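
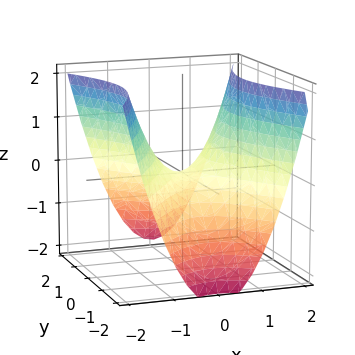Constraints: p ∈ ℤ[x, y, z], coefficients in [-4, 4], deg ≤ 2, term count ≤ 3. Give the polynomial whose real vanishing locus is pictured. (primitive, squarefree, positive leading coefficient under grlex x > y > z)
2*x^2 - y^2 - 2*z

The degree is 2 — a hyperbolic paraboloid; a quadric.
Symmetries: mirror symmetry x ↦ −x ⇒ only even powers of x; it's symmetric under y → −y, forcing even powers of y.
Against the integer gridlines: it crosses the x-axis at the gridline x = 0; it crosses the y-axis at the gridline y = 0; it meets the z-axis at z = 0 (among the integer gridlines).
Fitting integer coefficients to these (and the overall shape) gives p.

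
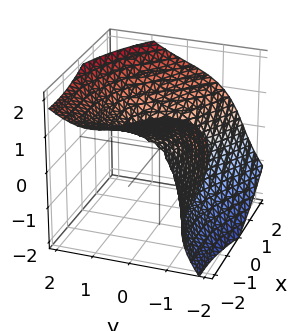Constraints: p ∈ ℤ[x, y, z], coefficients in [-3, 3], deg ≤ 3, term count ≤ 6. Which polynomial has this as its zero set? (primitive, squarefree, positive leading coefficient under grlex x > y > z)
(a) Degree: no degree-2 surface has this shape, so deg p = 3.
(b) Reading off the gridlines: it meets the z-axis at z = 0 (among the integer gridlines); one y-axis crossing is at y = 0; it meets the x-axis at x = 0 (among the integer gridlines).
(c) Together with the visible shape, these determine p as stated.

x*y*z + y^3 - z^3 + x^2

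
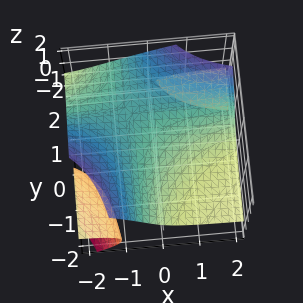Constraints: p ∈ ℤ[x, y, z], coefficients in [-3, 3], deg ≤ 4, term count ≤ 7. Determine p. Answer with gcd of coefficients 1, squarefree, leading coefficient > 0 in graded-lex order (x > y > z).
3*x*y*z - 2*z^3 - 2*x*z + 2*y*z + 3

1. I count 3 distinct pieces.
2. The degree is 3 — no degree-2 surface has this shape.
3. From the axis intercepts and sections: no x-intercept at any integer in the box; it misses every integer gridline on the y-axis.
4. The integer polynomial consistent with all of this is the stated p.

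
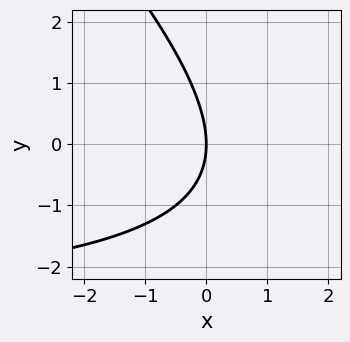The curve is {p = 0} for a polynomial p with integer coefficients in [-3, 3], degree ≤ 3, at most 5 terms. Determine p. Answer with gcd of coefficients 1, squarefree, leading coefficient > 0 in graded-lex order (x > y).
x*y + y^2 + 3*x

First, the degree is 2 — a generic line meets the curve in up to 2 points.
Then, against the integer gridlines: one x-axis crossing is at x = 0; one y-axis crossing is at y = 0.
Finally, these observations pin down the coefficients.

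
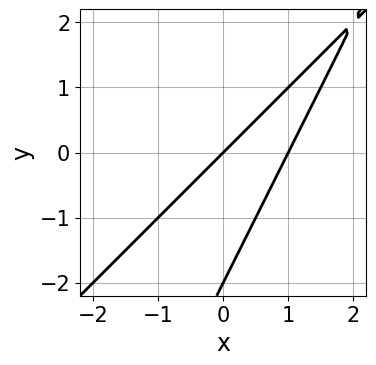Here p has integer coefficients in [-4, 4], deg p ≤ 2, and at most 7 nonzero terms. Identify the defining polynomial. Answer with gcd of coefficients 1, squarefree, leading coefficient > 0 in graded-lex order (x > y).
2*x^2 - 3*x*y + y^2 - 2*x + 2*y

1. deg p = 2. A generic line meets the curve in up to 2 points.
2. Observable constraints: the x-axis gridline crossings are at x ∈ {0, 1}; the y-axis gridline crossings are at y ∈ {-2, 0}.
3. Matching integer coefficients to the picture gives p.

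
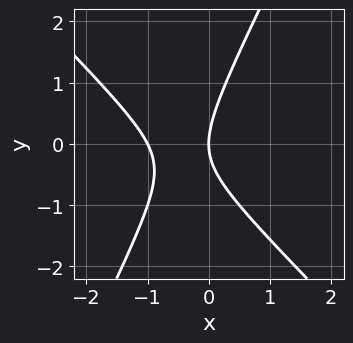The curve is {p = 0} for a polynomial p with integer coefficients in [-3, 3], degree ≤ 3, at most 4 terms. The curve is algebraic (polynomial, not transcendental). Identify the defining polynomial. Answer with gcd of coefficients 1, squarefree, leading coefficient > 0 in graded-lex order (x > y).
2*x^2 + x*y - y^2 + 2*x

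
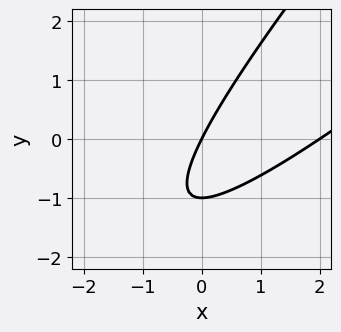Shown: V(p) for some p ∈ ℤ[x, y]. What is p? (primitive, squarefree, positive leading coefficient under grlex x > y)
First, the degree is 2 — a generic line meets the curve in up to 2 points.
Next, from the visible intercepts: among the integer gridlines, it crosses the x-axis at x ∈ {0, 2}; the y-axis gridline crossings are at y ∈ {-1, 0}.
Finally, assembling these constraints gives the stated polynomial.

x^2 - 2*x*y + y^2 - 2*x + y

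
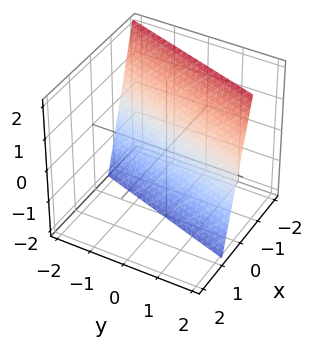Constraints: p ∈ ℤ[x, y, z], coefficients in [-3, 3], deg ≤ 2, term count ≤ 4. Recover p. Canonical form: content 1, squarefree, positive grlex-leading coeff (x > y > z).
(a) Degree: the surface is flat (a plane), so deg p = 1.
(b) From the axis intercepts and sections: it meets the z-axis at z = -2 (among the integer gridlines); it meets the y-axis at y = 2 (among the integer gridlines).
(c) Assembling these constraints gives the stated polynomial.

3*x - y + z + 2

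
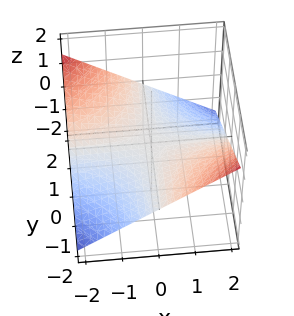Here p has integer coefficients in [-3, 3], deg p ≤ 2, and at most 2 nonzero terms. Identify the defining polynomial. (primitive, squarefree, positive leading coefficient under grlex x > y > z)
1. The degree is 2 — a saddle surface; a quadric.
2. Reading off the gridlines: the visible x-axis segment lies entirely on the surface; one z-axis crossing is at z = 0; every point of the y-axis in the box is on the surface.
3. Fitting integer coefficients to these (and the overall shape) gives p.

x*y + 3*z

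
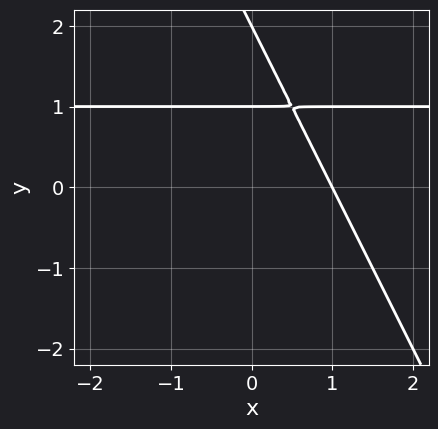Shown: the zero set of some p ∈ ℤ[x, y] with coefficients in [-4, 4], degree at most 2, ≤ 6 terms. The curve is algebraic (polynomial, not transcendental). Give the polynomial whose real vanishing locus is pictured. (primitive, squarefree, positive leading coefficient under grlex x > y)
First, degree: no degree-1 curve has this shape, so deg p = 2.
Next, checking where it meets the axes: it crosses the x-axis at the gridline x = 1; among the integer gridlines, it crosses the y-axis at y ∈ {1, 2}.
Finally, assembling these constraints gives the stated polynomial.

2*x*y + y^2 - 2*x - 3*y + 2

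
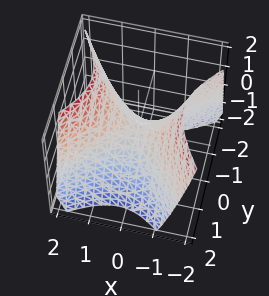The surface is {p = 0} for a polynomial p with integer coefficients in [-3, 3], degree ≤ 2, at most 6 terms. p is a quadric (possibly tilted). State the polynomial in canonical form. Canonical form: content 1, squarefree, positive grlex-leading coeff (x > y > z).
(a) deg p = 2. The shape is more complex than any degree-1 surface.
(b) Observable constraints: it crosses the z-axis at the gridline z = 0; it meets the y-axis at y = 0 (among the integer gridlines); one x-axis crossing is at x = 0.
(c) Solving for integer coefficients yields p as stated.

3*x^2 - x*y - 3*y^2 - 3*z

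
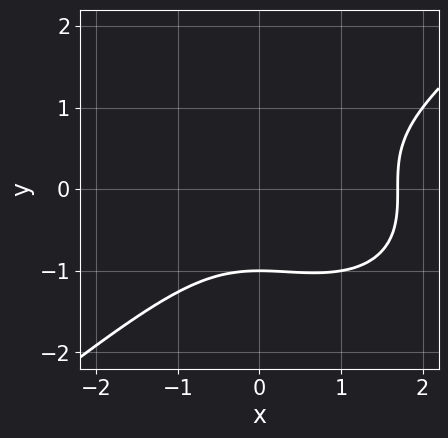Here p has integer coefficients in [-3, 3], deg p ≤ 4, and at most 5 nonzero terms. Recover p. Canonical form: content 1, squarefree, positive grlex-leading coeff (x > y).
x^3 - 2*y^3 - x^2 - 2

First, the degree is 3 — a generic line meets the curve in up to 3 points.
Next, from the axis intercepts and sections: it meets the y-axis at y = -1 (among the integer gridlines).
Finally, assembling these constraints gives the stated polynomial.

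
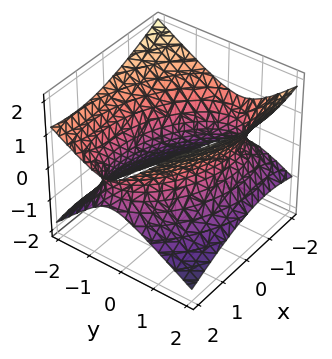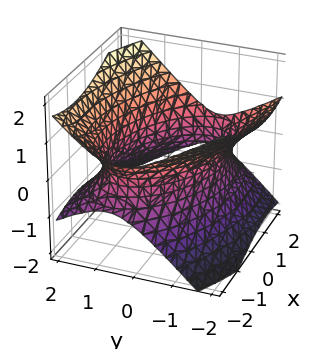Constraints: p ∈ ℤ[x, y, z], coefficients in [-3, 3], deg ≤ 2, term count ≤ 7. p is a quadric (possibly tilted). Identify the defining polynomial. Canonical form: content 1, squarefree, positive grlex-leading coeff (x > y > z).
deg p = 2. A generic line meets the surface in up to 2 points.
From the axis intercepts and sections: the surface avoids every integer z-axis point in the box.
Together with the visible shape, these determine p as stated.

x^2 + x*y + 2*y^2 + y*z - 3*z^2 - 3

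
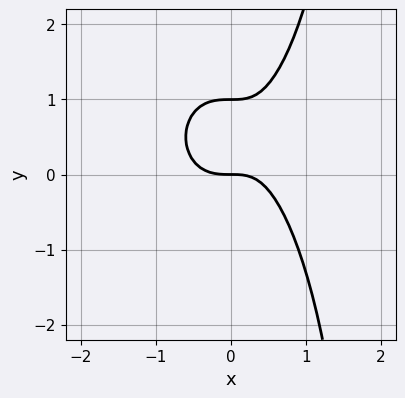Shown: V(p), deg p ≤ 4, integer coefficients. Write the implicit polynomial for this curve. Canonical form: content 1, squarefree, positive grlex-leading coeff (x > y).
3*x^3 + x*y^2 - x*y - 2*y^2 + 2*y

First, degree: the shape is more complex than any degree-2 curve, so deg p = 3.
Then, from the axis intercepts and sections: it crosses the x-axis at the gridline x = 0; among the integer gridlines, it crosses the y-axis at y ∈ {0, 1}.
Finally, putting this together gives p.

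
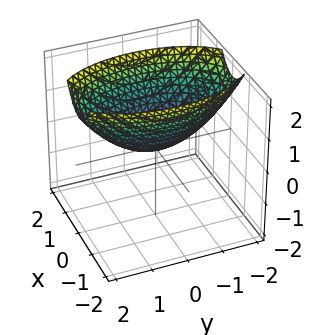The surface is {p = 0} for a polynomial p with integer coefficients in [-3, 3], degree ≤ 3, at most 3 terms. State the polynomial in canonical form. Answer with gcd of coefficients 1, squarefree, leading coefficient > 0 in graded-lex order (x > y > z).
3*x^2 + y^2 - 3*z

Degree: a single bowl opening along one axis; a quadric, so deg p = 2.
Symmetries: it's symmetric under y → −y, forcing even powers of y; mirror symmetry x ↦ −x ⇒ only even powers of x.
Against the integer gridlines: it meets the z-axis at z = 0 (among the integer gridlines); it crosses the y-axis at the gridline y = 0; it meets the x-axis at x = 0 (among the integer gridlines).
Solving for integer coefficients yields p as stated.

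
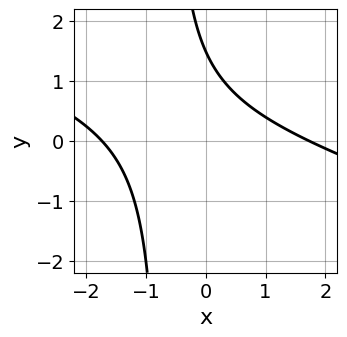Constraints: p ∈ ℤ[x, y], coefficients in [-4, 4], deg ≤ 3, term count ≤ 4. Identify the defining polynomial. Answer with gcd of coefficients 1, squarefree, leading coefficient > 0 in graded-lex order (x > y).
Degree: the shape is more complex than any degree-1 curve, so deg p = 2.
Matching integer coefficients to the picture gives p.

x^2 + 3*x*y + 2*y - 3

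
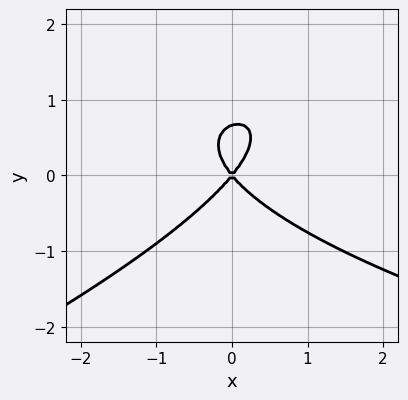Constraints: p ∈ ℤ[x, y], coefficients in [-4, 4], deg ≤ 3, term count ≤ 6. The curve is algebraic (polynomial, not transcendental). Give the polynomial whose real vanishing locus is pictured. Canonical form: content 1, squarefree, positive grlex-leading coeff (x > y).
First, the degree is 3 — a generic line meets the curve in up to 3 points.
Next, checking where it meets the axes: it crosses the x-axis at the gridline x = 0; it crosses the y-axis at the gridline y = 0.
Finally, fitting integer coefficients to these (and the overall shape) gives p.

x*y^2 - 3*y^3 - 3*x^2 + 2*y^2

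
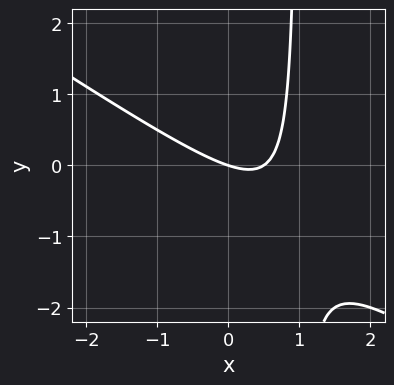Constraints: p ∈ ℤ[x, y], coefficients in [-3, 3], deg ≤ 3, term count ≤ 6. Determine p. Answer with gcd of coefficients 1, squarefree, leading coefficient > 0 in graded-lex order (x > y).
2*x^2 + 3*x*y - x - 3*y

First, deg p = 2. A generic line meets the curve in up to 2 points.
Next, observable constraints: it meets the x-axis at x = 0 (among the integer gridlines); one y-axis crossing is at y = 0.
Finally, these observations pin down the coefficients.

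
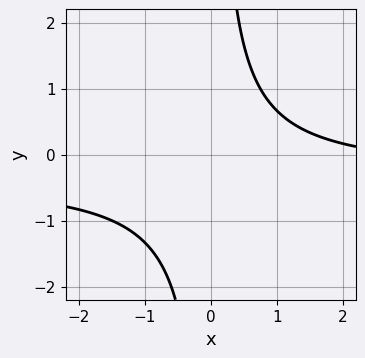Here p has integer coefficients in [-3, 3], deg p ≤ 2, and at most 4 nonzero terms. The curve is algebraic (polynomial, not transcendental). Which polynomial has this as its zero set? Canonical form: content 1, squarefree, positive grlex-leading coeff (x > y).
3*x*y + x - 3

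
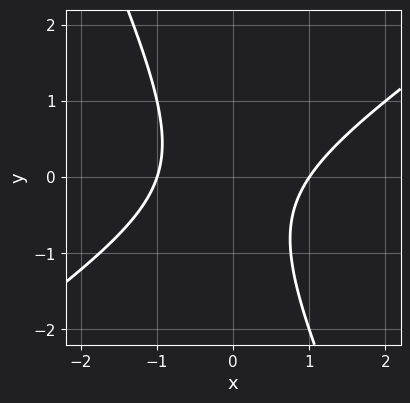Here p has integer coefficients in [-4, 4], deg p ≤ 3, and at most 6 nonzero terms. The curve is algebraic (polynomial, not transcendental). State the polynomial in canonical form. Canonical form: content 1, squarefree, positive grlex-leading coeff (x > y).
3*x^2 - 3*x*y - 2*y^2 - y - 3

Degree: no degree-1 curve has this shape, so deg p = 2.
From the visible intercepts: among the integer gridlines, it crosses the x-axis at x ∈ {-1, 1}; it misses every integer gridline on the y-axis.
Putting this together gives p.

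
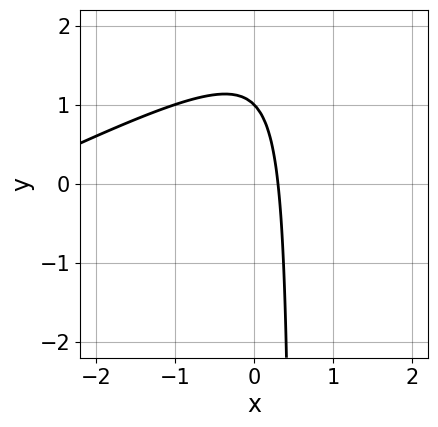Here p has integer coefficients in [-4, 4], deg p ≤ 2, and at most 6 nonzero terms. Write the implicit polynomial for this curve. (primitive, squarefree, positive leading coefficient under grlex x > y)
First, degree: the shape is more complex than any degree-1 curve, so deg p = 2.
Then, from the axis intercepts and sections: it crosses the y-axis at the gridline y = 1.
Finally, the integer polynomial consistent with all of this is the stated p.

x^2 - 2*x*y + 3*x + y - 1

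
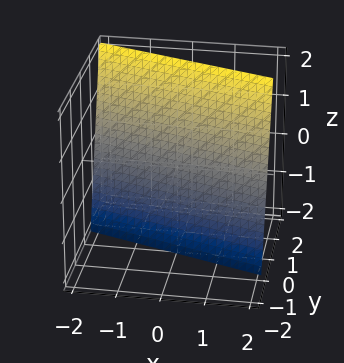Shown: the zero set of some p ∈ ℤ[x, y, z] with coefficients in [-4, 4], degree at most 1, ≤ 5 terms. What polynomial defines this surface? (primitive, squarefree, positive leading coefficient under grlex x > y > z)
First, degree: the surface is flat (a plane), so deg p = 1.
Next, from the axis intercepts and sections: one z-axis crossing is at z = -2; it crosses the x-axis at the gridline x = 2.
Finally, putting this together gives p.

x + 3*y - z - 2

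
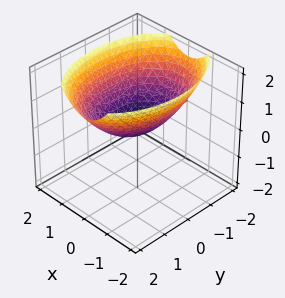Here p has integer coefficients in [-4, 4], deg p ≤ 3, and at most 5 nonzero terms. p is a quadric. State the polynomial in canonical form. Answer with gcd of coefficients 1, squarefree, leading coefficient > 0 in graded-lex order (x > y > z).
1. Degree: a paraboloid; a quadric, so deg p = 2.
2. Symmetries: it's symmetric under x → −x, forcing even powers of x; mirror symmetry y ↦ −y ⇒ only even powers of y.
3. From the axis intercepts and sections: it crosses the z-axis at the gridline z = 0; it meets the x-axis at x = 0 (among the integer gridlines).
4. Solving for integer coefficients yields p as stated.

2*x^2 + y^2 - 3*z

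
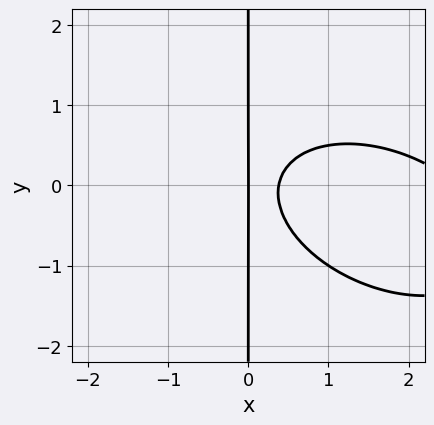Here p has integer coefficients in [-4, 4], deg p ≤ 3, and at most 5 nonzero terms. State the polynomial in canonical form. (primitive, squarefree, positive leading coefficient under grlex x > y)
x^3 + x^2*y + 2*x*y^2 - 3*x^2 + x

(a) deg p = 3.
(b) From the visible intercepts: one x-axis crossing is at x = 0; the visible y-axis segment lies entirely on the curve.
(c) The integer polynomial consistent with all of this is the stated p.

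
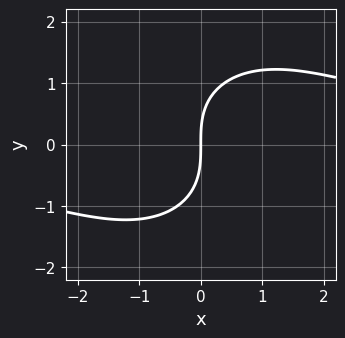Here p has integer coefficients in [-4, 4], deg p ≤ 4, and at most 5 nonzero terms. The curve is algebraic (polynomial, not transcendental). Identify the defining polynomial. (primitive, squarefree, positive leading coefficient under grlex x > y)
x^2*y + y^3 - 3*x

(a) Degree: no degree-2 curve has this shape, so deg p = 3.
(b) Checking where it meets the axes: it crosses the x-axis at the gridline x = 0; it meets the y-axis at y = 0 (among the integer gridlines).
(c) Matching integer coefficients to the picture gives p.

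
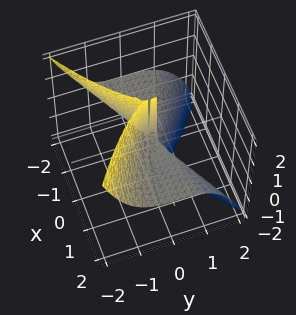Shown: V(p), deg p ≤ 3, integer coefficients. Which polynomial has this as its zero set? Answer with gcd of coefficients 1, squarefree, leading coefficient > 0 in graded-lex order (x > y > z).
(a) The degree is 3 — no degree-2 surface has this shape.
(b) Observable constraints: the visible x-axis segment lies entirely on the surface; the visible z-axis segment lies entirely on the surface.
(c) Solving for integer coefficients yields p as stated.

3*x^2*z + 3*y^3 - y^2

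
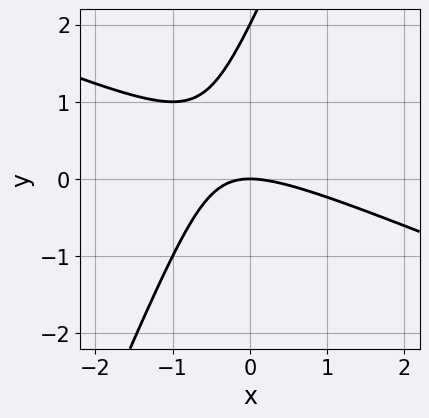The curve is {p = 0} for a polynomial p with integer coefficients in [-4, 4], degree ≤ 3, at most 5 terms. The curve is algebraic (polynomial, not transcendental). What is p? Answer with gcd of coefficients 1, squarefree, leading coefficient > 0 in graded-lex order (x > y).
deg p = 2. The shape is more complex than any degree-1 curve.
Reading off the gridlines: it crosses the x-axis at the gridline x = 0; among the integer gridlines, it crosses the y-axis at y ∈ {0, 2}.
Assembling these constraints gives the stated polynomial.

x^2 + 2*x*y - y^2 + 2*y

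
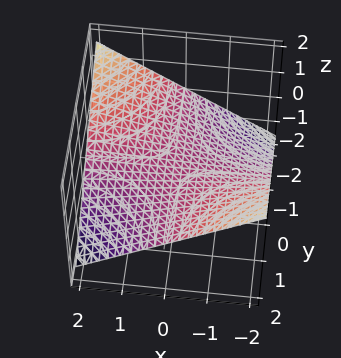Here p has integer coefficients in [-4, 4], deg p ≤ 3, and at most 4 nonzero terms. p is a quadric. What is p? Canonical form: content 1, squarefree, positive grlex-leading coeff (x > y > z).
x*y + 3*z

1. deg p = 2. A saddle surface; a quadric.
2. Observable constraints: every point of the y-axis in the box is on the surface; one z-axis crossing is at z = 0; the visible x-axis segment lies entirely on the surface.
3. The integer polynomial consistent with all of this is the stated p.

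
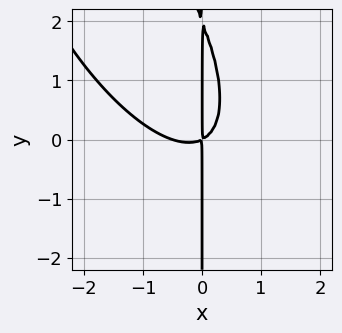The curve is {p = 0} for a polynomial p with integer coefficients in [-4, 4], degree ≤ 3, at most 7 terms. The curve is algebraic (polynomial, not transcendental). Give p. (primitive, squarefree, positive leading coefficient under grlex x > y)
(a) The degree is 3 — no degree-2 curve has this shape.
(b) Observable constraints: every point of the y-axis in the box is on the curve.
(c) These observations pin down the coefficients.

2*x^3 + 2*x^2*y + x*y^2 + x^2 - 2*x*y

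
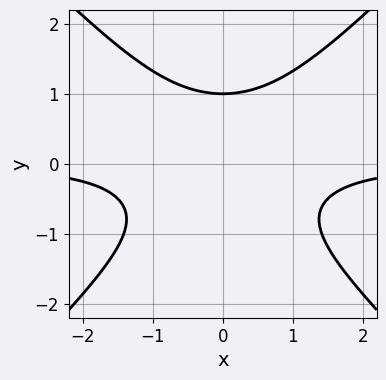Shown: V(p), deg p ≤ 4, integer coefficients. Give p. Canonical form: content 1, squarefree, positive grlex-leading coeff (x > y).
1. deg p = 3.
2. Symmetries: it's symmetric under x → −x, forcing even powers of x.
3. Observable constraints: no x-intercept at any integer in the box; one y-axis crossing is at y = 1.
4. Matching integer coefficients to the picture gives p.

x^2*y - y^3 + 1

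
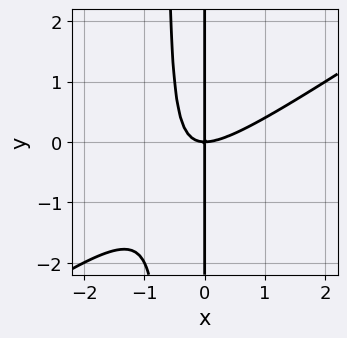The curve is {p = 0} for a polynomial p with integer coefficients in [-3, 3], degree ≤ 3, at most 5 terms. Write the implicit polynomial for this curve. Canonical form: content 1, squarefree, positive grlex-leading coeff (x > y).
2*x^3 - 3*x^2*y - 2*x*y

The degree is 3 — the shape is more complex than any degree-2 curve.
From the axis intercepts and sections: it crosses the x-axis at the gridline x = 0; the visible y-axis segment lies entirely on the curve.
Putting this together gives p.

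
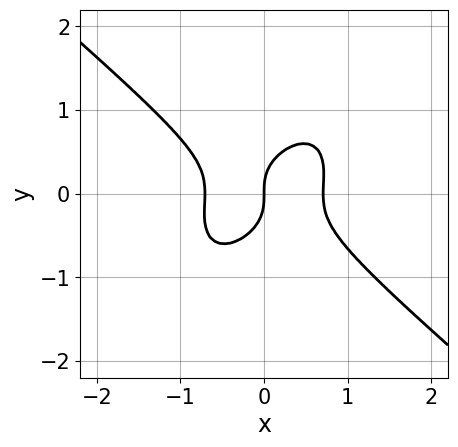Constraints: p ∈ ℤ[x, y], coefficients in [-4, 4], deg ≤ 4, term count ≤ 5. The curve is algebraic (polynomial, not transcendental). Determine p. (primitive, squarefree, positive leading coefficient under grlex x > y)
1. deg p = 3.
2. From the visible intercepts: one x-axis crossing is at x = 0; it meets the y-axis at y = 0 (among the integer gridlines).
3. Matching integer coefficients to the picture gives p.

2*x^3 - x*y^2 + 2*y^3 - x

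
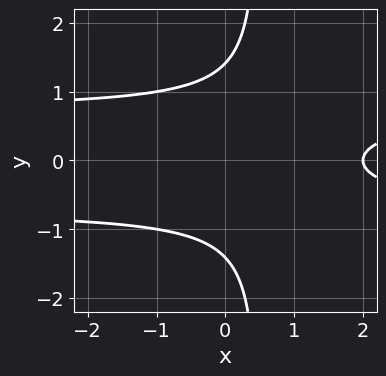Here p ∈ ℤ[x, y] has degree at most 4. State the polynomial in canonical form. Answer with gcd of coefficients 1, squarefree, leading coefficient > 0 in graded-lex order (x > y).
First, degree: a generic line meets the curve in up to 3 points, so deg p = 3.
Then, symmetries: it's symmetric under y → −y, forcing even powers of y.
Next, reading off the gridlines: one x-axis crossing is at x = 2.
Finally, matching integer coefficients to the picture gives p.

2*x*y^2 - y^2 - x + 2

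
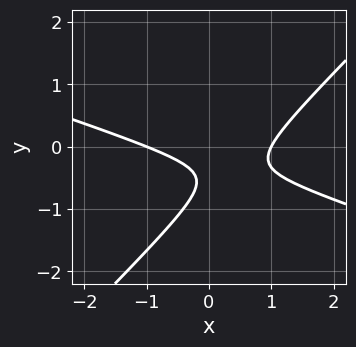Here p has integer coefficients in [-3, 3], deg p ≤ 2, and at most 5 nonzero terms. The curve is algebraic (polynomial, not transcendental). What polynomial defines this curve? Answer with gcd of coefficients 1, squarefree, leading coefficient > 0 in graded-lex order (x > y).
1. Degree: the shape is more complex than any degree-1 curve, so deg p = 2.
2. Checking where it meets the axes: among the integer gridlines, it crosses the x-axis at x ∈ {-1, 1}; it misses every integer gridline on the y-axis.
3. Matching integer coefficients to the picture gives p.

x^2 + 2*x*y - 3*y^2 - 3*y - 1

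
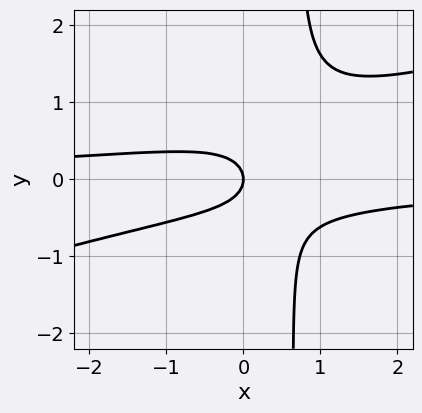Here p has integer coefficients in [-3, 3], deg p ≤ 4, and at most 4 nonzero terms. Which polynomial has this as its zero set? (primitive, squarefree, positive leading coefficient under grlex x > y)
x^2*y - 3*x*y^2 + 2*y^2 + x

Degree: a generic line meets the curve in up to 3 points, so deg p = 3.
Checking where it meets the axes: one y-axis crossing is at y = 0; it crosses the x-axis at the gridline x = 0.
Solving for integer coefficients yields p as stated.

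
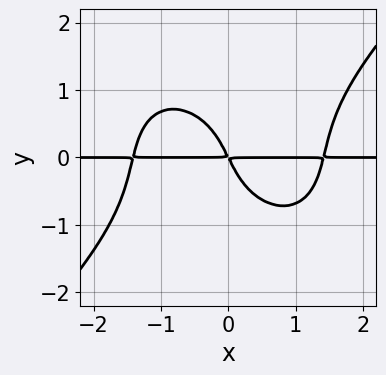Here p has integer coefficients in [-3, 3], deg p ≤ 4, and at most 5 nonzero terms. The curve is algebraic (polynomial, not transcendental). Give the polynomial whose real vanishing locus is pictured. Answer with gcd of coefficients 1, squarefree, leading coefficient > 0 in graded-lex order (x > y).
x^3*y - y^4 - 2*x*y - y^2

Degree: the shape is more complex than any degree-3 curve, so deg p = 4.
From the axis intercepts and sections: the visible x-axis segment lies entirely on the curve.
Assembling these constraints gives the stated polynomial.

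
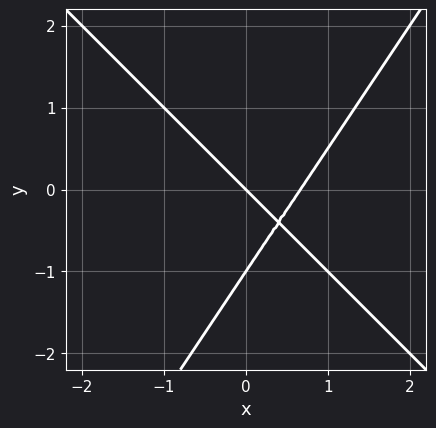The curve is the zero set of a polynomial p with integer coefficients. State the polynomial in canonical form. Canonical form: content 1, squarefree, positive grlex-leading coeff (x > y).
3*x^2 + x*y - 2*y^2 - 2*x - 2*y

The degree is 2 — no degree-1 curve has this shape.
Checking where it meets the axes: it meets the x-axis at x = 0 (among the integer gridlines); among the integer gridlines, it crosses the y-axis at y ∈ {-1, 0}.
Fitting integer coefficients to these (and the overall shape) gives p.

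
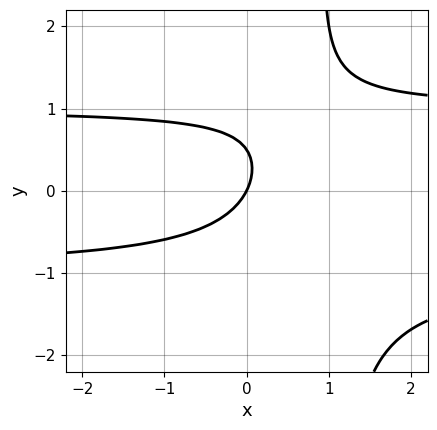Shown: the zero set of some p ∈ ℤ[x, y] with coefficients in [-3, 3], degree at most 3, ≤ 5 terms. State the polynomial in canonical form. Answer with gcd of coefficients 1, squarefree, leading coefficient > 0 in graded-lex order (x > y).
1. The degree is 3 — no degree-2 curve has this shape.
2. From the visible intercepts: it meets the y-axis at y = 0 (among the integer gridlines); it crosses the x-axis at the gridline x = 0.
3. Matching integer coefficients to the picture gives p.

2*x*y^2 - 2*y^2 - 2*x + y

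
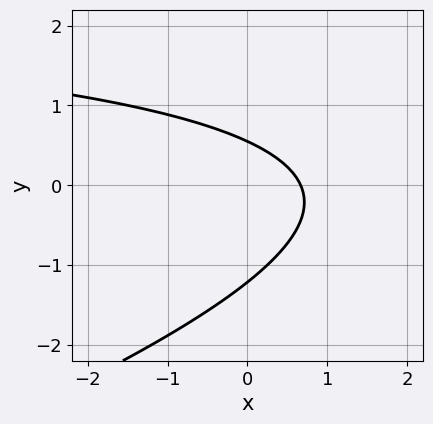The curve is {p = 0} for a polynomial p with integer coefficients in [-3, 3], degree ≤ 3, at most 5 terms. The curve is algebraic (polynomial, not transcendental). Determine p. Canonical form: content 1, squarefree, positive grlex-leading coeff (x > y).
x*y - 3*y^2 - 3*x - 2*y + 2

First, the degree is 2 — a generic line meets the curve in up to 2 points.
Finally, solving for integer coefficients yields p as stated.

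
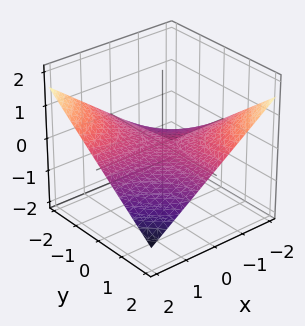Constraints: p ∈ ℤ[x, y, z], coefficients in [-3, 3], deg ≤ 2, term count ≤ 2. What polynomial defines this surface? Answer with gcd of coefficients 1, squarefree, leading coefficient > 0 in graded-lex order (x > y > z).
First, degree: a hyperbolic paraboloid; a quadric, so deg p = 2.
Next, reading off the gridlines: it meets the z-axis at z = 0 (among the integer gridlines); the visible x-axis segment lies entirely on the surface.
Finally, putting this together gives p. Check: (0, -2, 0) on the y-axis lies on the surface, and p(0, -2, 0) = 0. ✓

x*y + 3*z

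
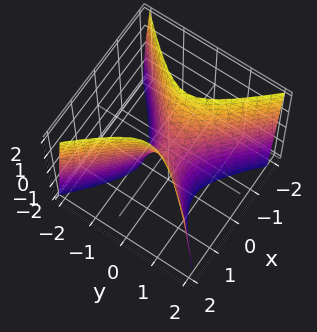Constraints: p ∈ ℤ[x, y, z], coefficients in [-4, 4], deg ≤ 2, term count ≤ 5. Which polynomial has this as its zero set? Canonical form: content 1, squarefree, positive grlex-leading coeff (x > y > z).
(a) deg p = 2. A hyperbolic paraboloid; a quadric.
(b) Symmetries: mirror symmetry y ↦ −y ⇒ only even powers of y; it's symmetric under x → −x, forcing even powers of x.
(c) Against the integer gridlines: one x-axis crossing is at x = 0; one z-axis crossing is at z = 0.
(d) Fitting integer coefficients to these (and the overall shape) gives p.

3*x^2 - 3*y^2 - z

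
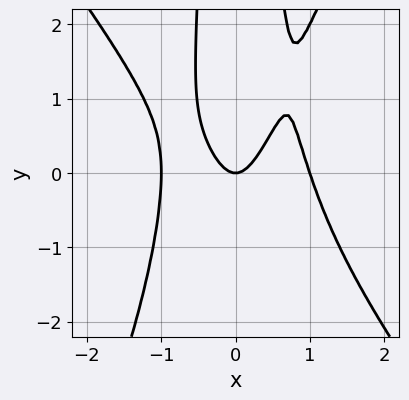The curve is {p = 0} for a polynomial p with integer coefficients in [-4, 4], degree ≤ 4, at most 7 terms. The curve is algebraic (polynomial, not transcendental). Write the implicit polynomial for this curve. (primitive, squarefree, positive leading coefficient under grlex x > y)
The degree is 4 — the shape is more complex than any degree-3 curve.
From the visible intercepts: among the integer gridlines, it crosses the x-axis at x ∈ {-1, 0, 1}; it meets the y-axis at y = 0 (among the integer gridlines).
Assembling these constraints gives the stated polynomial.

3*x^4 + x^3*y - x^2*y^2 - 3*x^2 + y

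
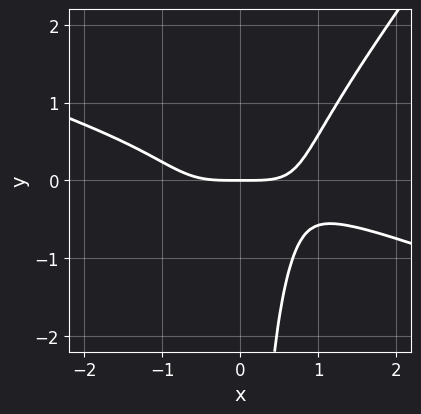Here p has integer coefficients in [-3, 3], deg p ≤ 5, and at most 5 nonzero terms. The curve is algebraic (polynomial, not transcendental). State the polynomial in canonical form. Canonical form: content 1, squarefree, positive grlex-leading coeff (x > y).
Degree: a generic line meets the curve in up to 4 points, so deg p = 4.
Against the integer gridlines: it crosses the y-axis at the gridline y = 0; it crosses the x-axis at the gridline x = 0.
Solving for integer coefficients yields p as stated.

x^4 + 2*x^3*y - 2*x^2*y^2 - x*y^2 - 2*y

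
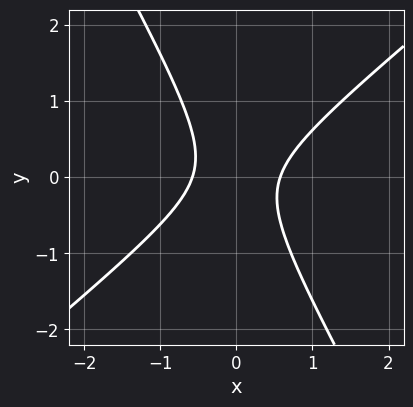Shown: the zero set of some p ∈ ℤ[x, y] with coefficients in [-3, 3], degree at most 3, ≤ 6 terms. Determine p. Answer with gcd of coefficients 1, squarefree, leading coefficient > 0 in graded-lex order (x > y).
3*x^2 - 2*x*y - 2*y^2 - 1

1. Degree: no degree-1 curve has this shape, so deg p = 2.
2. Against the integer gridlines: no y-intercept at any integer in the box.
3. Assembling these constraints gives the stated polynomial.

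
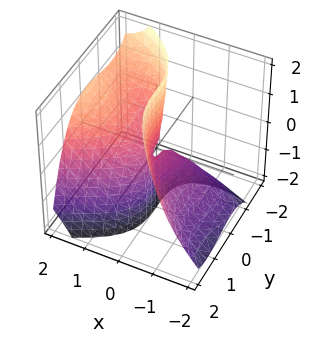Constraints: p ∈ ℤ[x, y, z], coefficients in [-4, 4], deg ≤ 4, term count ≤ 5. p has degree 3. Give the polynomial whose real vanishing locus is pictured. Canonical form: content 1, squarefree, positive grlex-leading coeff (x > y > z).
x*y^2 + y^3 - 2*x^2 + 3*x*z

(a) The degree is 3 — a generic line meets the surface in up to 3 points.
(b) Against the integer gridlines: every point of the z-axis in the box is on the surface; it meets the x-axis at x = 0 (among the integer gridlines); it meets the y-axis at y = 0 (among the integer gridlines).
(c) Fitting integer coefficients to these (and the overall shape) gives p.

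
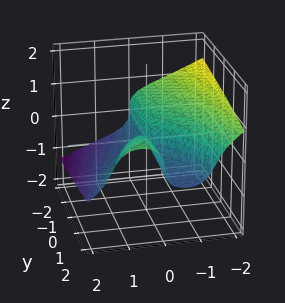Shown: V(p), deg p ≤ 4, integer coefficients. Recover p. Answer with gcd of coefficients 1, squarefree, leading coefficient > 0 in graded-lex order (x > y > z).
(a) deg p = 3. A generic line meets the surface in up to 3 points.
(b) From the visible intercepts: one x-axis crossing is at x = 0; the visible y-axis segment lies entirely on the surface.
(c) Assembling these constraints gives the stated polynomial.

x^3 + x^2*z + 3*z^3 - x*y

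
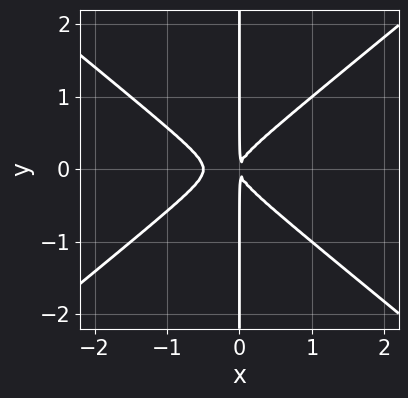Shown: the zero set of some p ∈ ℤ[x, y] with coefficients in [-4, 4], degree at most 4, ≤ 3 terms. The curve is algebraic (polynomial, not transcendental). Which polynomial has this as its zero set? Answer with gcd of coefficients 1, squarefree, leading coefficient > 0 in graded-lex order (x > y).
2*x^3 - 3*x*y^2 + x^2

(a) deg p = 3. No degree-2 curve has this shape.
(b) Symmetries: the y ↦ −y reflection is a symmetry, so y appears only in even powers.
(c) Observable constraints: the visible y-axis segment lies entirely on the curve.
(d) Matching integer coefficients to the picture gives p.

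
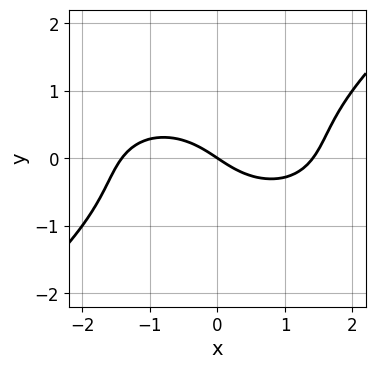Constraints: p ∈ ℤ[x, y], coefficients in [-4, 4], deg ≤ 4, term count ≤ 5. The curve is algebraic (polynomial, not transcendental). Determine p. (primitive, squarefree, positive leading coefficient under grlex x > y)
x^3 + x*y^2 - 3*y^3 - 2*x - 3*y

Degree: no degree-2 curve has this shape, so deg p = 3.
Checking where it meets the axes: it meets the y-axis at y = 0 (among the integer gridlines); it meets the x-axis at x = 0 (among the integer gridlines).
The integer polynomial consistent with all of this is the stated p.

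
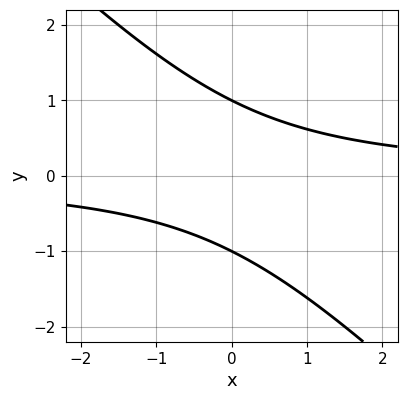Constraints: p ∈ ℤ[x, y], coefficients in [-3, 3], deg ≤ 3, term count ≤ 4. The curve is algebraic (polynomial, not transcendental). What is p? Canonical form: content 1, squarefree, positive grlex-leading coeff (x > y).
x*y + y^2 - 1

deg p = 2. No degree-1 curve has this shape.
Reading off the gridlines: the y-axis gridline crossings are at y ∈ {-1, 1}; it misses every integer gridline on the x-axis.
Putting this together gives p.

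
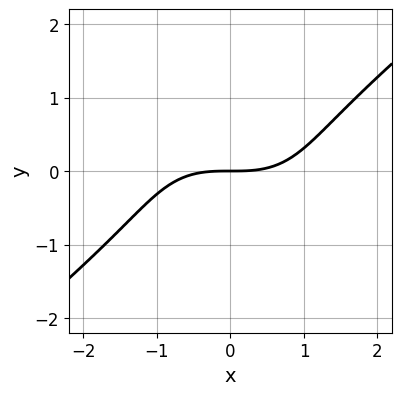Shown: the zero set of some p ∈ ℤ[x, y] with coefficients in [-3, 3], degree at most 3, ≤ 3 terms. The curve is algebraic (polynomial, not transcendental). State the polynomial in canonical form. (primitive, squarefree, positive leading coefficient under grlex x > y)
x^3 - 2*y^3 - 3*y

First, degree: the shape is more complex than any degree-2 curve, so deg p = 3.
Then, against the integer gridlines: it meets the x-axis at x = 0 (among the integer gridlines); one y-axis crossing is at y = 0.
Finally, solving for integer coefficients yields p as stated.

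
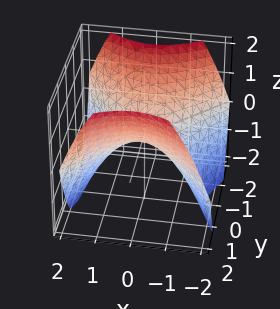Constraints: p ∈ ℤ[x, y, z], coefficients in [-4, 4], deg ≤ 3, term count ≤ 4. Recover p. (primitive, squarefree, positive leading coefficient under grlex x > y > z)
2*x^2 - 2*y^2 + 3*z

First, degree: a saddle surface; a quadric, so deg p = 2.
Next, symmetries: the y ↦ −y reflection is a symmetry, so y appears only in even powers; mirror symmetry x ↦ −x ⇒ only even powers of x.
Then, reading off the gridlines: it meets the x-axis at x = 0 (among the integer gridlines); it crosses the y-axis at the gridline y = 0; it crosses the z-axis at the gridline z = 0.
Finally, solving for integer coefficients yields p as stated.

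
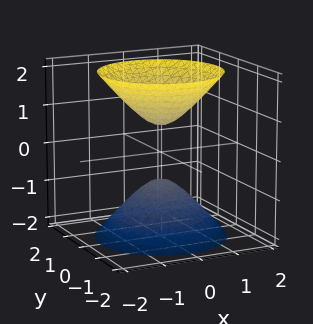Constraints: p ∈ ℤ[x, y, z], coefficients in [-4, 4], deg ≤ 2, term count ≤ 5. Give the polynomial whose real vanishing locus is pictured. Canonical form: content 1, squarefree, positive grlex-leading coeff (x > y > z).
First, the picture has 2 separate pieces. They look like related sheets of one shape, so recover p as a whole.
Then, deg p = 2. Two sheets facing apart; a quadric.
Then, symmetry: the surface is invariant under rotation about z: p = q(x² + y², z); it's symmetric under z → −z, forcing even powers of z.
Next, reading off the gridlines: the surface avoids every integer x-axis point in the box; a circular section at z = 1 has radius between 0 and 1; the surface avoids every integer y-axis point in the box.
Finally, together with the visible shape, these determine p as stated.

3*x^2 + 3*y^2 - 2*z^2 + 1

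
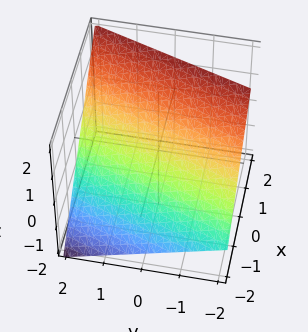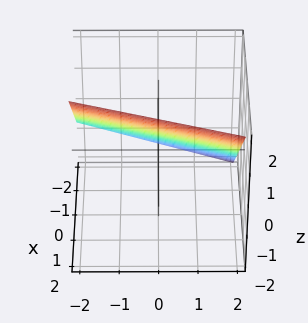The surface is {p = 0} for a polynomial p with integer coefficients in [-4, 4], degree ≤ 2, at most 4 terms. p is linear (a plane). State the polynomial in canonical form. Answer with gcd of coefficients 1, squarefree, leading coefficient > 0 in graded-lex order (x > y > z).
First, deg p = 1. Every cross-section is a straight line — this is a plane.
Next, checking where it meets the axes: one y-axis crossing is at y = 2.
Finally, matching integer coefficients to the picture gives p.

3*x - y - 3*z + 2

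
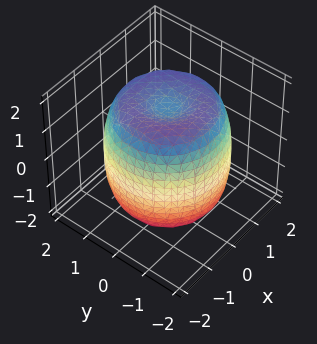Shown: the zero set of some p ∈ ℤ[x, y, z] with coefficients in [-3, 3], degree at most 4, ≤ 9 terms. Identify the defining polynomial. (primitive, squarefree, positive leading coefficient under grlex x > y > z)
The degree is 4 — the shape is more complex than any degree-3 surface.
Symmetries: the z-axis is an axis of rotation, so x and y enter only as x² + y².
From the axis intercepts and sections: a circular section at z = 0 has radius between 1 and 2.
Together with the visible shape, these determine p as stated.

x^4 + 2*x^2*y^2 + y^4 - 2*x^2 - 2*y^2 + z^2 - 2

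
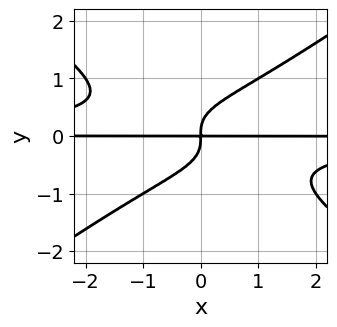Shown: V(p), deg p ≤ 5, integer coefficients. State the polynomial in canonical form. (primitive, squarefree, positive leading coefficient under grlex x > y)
deg p = 4. A generic line meets the curve in up to 4 points.
From the visible intercepts: the visible x-axis segment lies entirely on the curve.
Together with the visible shape, these determine p as stated.

x^2*y^2 - 2*y^4 + x*y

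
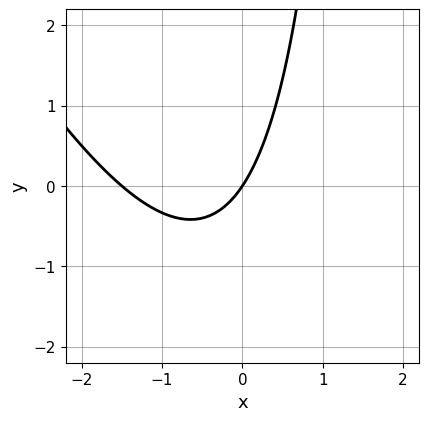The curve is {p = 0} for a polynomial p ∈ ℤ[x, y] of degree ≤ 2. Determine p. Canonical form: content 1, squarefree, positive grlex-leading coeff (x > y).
First, deg p = 2. The shape is more complex than any degree-1 curve.
Then, reading off the gridlines: one y-axis crossing is at y = 0; one x-axis crossing is at x = 0.
Finally, the integer polynomial consistent with all of this is the stated p.

2*x^2 + x*y + 3*x - 2*y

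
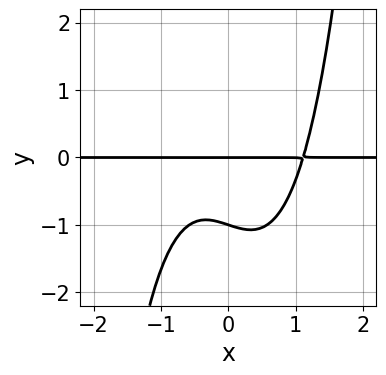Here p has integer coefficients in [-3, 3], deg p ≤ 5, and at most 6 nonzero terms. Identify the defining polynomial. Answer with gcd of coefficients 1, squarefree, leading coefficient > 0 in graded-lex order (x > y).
First, deg p = 4.
Next, checking where it meets the axes: the visible x-axis segment lies entirely on the curve; the y-axis gridline crossings are at y ∈ {-1, 0}.
Finally, fitting integer coefficients to these (and the overall shape) gives p.

3*x^3*y - x*y - 3*y^2 - 3*y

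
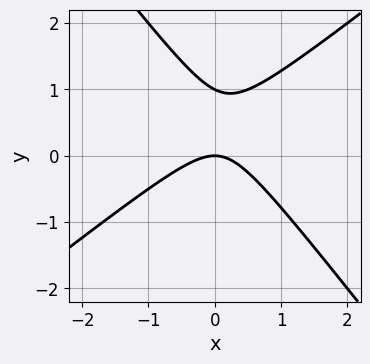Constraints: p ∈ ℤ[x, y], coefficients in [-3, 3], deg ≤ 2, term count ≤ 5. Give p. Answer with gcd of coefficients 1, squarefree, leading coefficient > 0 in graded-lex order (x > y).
2*x^2 - x*y - 2*y^2 + 2*y

The degree is 2 — no degree-1 curve has this shape.
Against the integer gridlines: among the integer gridlines, it crosses the y-axis at y ∈ {0, 1}; it meets the x-axis at x = 0 (among the integer gridlines).
Matching integer coefficients to the picture gives p.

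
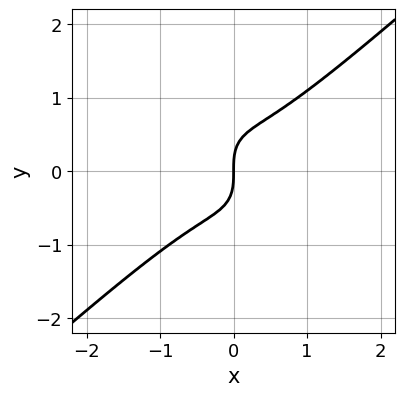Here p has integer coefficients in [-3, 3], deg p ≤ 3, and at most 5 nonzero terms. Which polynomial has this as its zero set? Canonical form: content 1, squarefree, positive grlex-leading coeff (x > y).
1. The degree is 3 — the shape is more complex than any degree-2 curve.
2. From the visible intercepts: one y-axis crossing is at y = 0; one x-axis crossing is at x = 0.
3. Putting this together gives p.

3*x^3 - 2*x*y^2 - 2*y^3 + 2*x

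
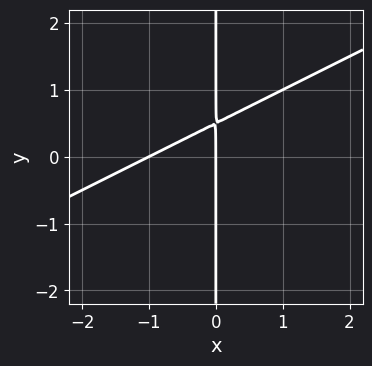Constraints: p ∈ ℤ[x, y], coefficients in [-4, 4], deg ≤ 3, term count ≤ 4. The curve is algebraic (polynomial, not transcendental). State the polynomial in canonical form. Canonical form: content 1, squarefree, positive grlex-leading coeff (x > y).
deg p = 2. The shape is more complex than any degree-1 curve.
Against the integer gridlines: every point of the y-axis in the box is on the curve; among the integer gridlines, it crosses the x-axis at x ∈ {-1, 0}.
Putting this together gives p.

x^2 - 2*x*y + x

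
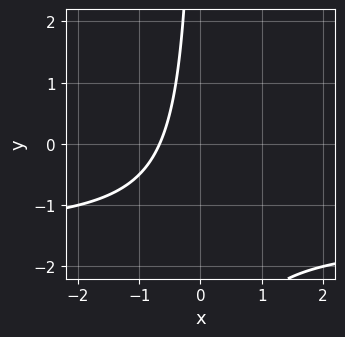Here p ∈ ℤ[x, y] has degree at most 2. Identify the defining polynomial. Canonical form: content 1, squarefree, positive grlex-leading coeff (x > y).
(a) The degree is 2 — the shape is more complex than any degree-1 curve.
(b) Reading off the gridlines: the curve avoids every integer y-axis point in the box.
(c) Matching integer coefficients to the picture gives p.

2*x*y + 3*x + 2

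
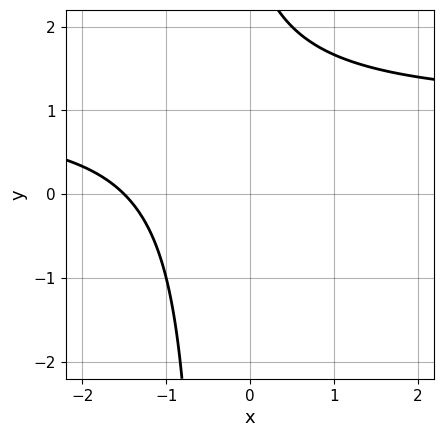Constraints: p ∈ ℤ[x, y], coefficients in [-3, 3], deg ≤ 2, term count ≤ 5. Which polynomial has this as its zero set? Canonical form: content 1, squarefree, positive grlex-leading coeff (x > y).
Degree: the shape is more complex than any degree-1 curve, so deg p = 2.
Against the integer gridlines: it misses every integer gridline on the y-axis.
Assembling these constraints gives the stated polynomial.

2*x*y - 2*x + y - 3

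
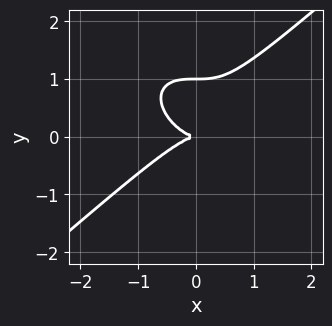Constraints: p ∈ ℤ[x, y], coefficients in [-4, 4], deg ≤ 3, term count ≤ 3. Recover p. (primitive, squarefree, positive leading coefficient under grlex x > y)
2*x^3 - 3*y^3 + 3*y^2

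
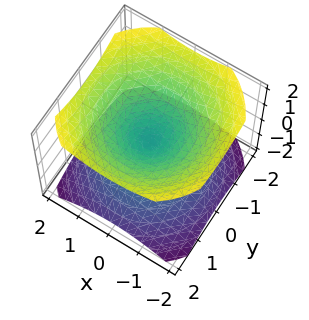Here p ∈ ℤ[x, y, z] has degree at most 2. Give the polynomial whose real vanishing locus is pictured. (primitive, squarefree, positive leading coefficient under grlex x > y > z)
2*x^2 + 2*y^2 - 3*z^2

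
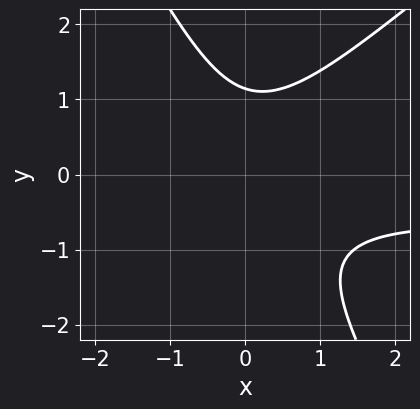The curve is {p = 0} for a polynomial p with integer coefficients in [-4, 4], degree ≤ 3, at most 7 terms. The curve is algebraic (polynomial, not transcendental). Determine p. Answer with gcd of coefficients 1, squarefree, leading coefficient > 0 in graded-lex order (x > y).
3*x^2*y - 2*x*y^2 - 2*y^3 + 2*x^2 + 3

Degree: a generic line meets the curve in up to 3 points, so deg p = 3.
From the axis intercepts and sections: no x-intercept at any integer in the box.
The integer polynomial consistent with all of this is the stated p.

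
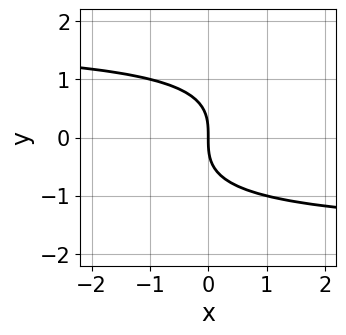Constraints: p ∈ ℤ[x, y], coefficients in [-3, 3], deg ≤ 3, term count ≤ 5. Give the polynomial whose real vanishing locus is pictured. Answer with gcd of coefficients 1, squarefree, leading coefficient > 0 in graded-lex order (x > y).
Degree: no degree-2 curve has this shape, so deg p = 3.
Observable constraints: it meets the x-axis at x = 0 (among the integer gridlines); it meets the y-axis at y = 0 (among the integer gridlines).
Together with the visible shape, these determine p as stated.

x*y^2 - 2*y^3 - 3*x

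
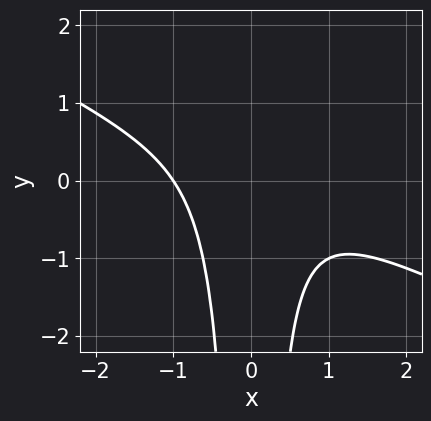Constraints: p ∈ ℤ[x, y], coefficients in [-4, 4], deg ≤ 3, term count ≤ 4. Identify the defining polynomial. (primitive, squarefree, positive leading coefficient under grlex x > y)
x^3 + 2*x^2*y + 1

1. deg p = 3. The shape is more complex than any degree-2 curve.
2. Checking where it meets the axes: the curve avoids every integer y-axis point in the box; it meets the x-axis at x = -1 (among the integer gridlines).
3. Assembling these constraints gives the stated polynomial.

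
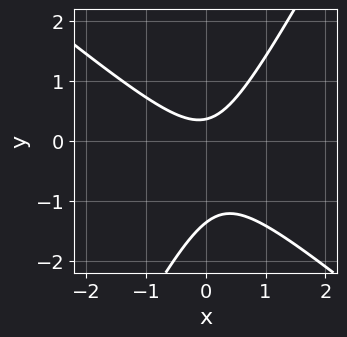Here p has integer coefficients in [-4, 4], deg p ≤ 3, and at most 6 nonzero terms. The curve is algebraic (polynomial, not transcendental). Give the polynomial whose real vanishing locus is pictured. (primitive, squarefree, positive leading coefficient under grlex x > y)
3*x^2 + 2*x*y - 2*y^2 - 2*y + 1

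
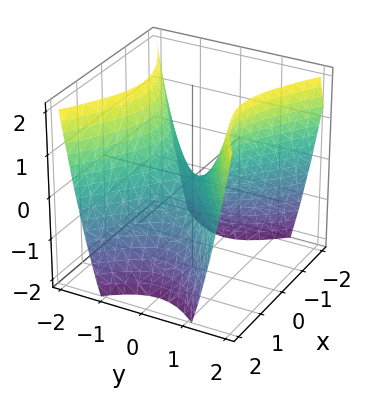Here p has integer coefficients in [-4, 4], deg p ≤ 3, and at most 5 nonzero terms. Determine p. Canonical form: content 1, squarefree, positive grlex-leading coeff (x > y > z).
The degree is 2 — a saddle surface; a quadric.
Symmetries: mirror symmetry y ↦ −y ⇒ only even powers of y; mirror symmetry x ↦ −x ⇒ only even powers of x.
Observable constraints: it crosses the y-axis at the gridline y = 0; it crosses the z-axis at the gridline z = 0.
The integer polynomial consistent with all of this is the stated p.

2*x^2 - 3*y^2 + 2*z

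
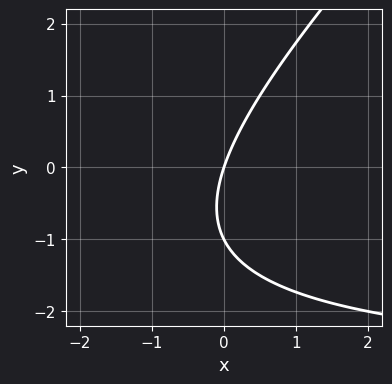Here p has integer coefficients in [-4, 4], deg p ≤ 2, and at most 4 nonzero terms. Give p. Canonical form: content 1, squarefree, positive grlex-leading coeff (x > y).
x*y - y^2 + 3*x - y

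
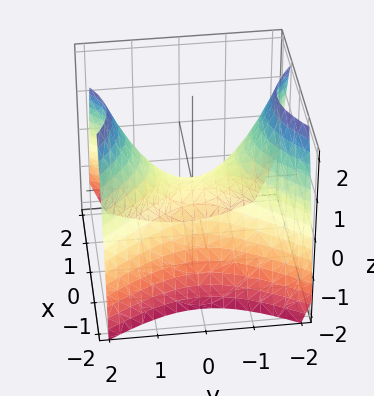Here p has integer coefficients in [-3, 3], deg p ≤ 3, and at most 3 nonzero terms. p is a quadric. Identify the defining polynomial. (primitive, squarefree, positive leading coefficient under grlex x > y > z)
3*x^2 - 2*y^2 + 3*z

First, the degree is 2 — a hyperbolic paraboloid; a quadric.
Then, symmetries: the y ↦ −y reflection is a symmetry, so y appears only in even powers; the x ↦ −x reflection is a symmetry, so x appears only in even powers.
Then, from the visible intercepts: it crosses the x-axis at the gridline x = 0; it meets the y-axis at y = 0 (among the integer gridlines).
Finally, matching integer coefficients to the picture gives p.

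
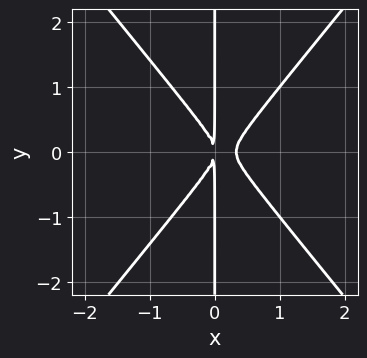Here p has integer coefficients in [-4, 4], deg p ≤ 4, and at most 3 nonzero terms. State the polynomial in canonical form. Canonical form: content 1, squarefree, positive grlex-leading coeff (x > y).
3*x^3 - 2*x*y^2 - x^2

First, the degree is 3 — a generic line meets the curve in up to 3 points.
Next, symmetries: it's symmetric under y → −y, forcing even powers of y.
Then, reading off the gridlines: every point of the y-axis in the box is on the curve.
Finally, putting this together gives p.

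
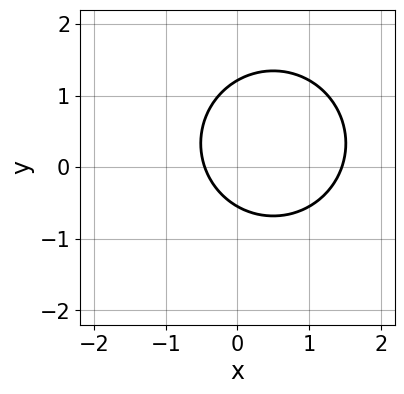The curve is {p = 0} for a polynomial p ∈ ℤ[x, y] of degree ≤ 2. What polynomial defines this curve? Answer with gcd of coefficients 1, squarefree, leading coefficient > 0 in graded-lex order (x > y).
3*x^2 + 3*y^2 - 3*x - 2*y - 2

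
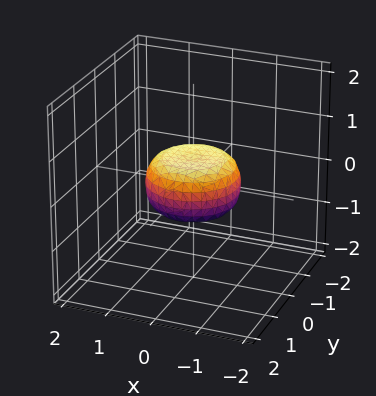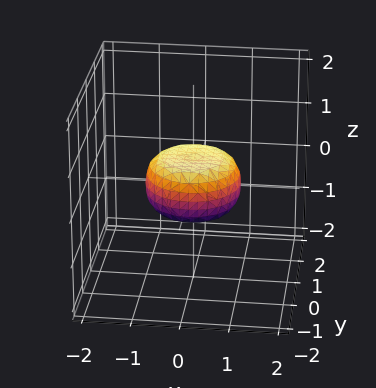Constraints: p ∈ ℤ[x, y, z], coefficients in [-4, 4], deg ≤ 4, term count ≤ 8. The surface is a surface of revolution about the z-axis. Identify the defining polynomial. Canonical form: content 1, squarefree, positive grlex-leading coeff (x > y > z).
2*x^4 + 4*x^2*y^2 + 2*y^4 - x^2 - y^2 + 3*z^2 - 1

First, the degree is 4 — a generic line meets the surface in up to 4 points.
Next, symmetries: the z-axis is an axis of rotation, so x and y enter only as x² + y².
Next, from the axis intercepts and sections: a circular section at z = 0 has radius exactly 1; the y-axis gridline crossings are at y ∈ {-1, 1}; the x-axis gridline crossings are at x ∈ {-1, 1}.
Finally, matching integer coefficients to the picture gives p.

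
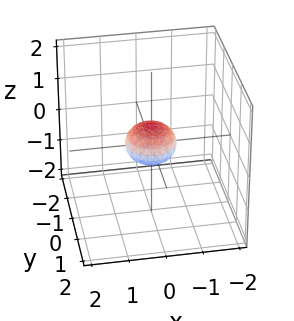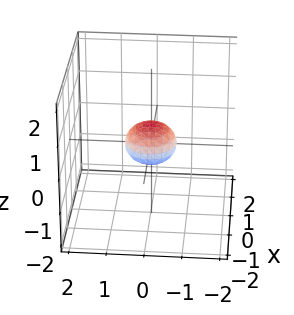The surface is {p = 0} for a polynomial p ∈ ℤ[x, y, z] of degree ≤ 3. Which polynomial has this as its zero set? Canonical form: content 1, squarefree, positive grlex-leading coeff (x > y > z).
2*x^2 + 2*y^2 + 3*z^2 - 1

deg p = 2. A closed, bounded, convex surface; a quadric.
Symmetries: the z ↦ −z reflection is a symmetry, so z appears only in even powers; the surface is invariant under rotation about z: p = q(x² + y², z).
From the axis intercepts and sections: a circular section at z = 0 has radius between 0 and 1.
Putting this together gives p.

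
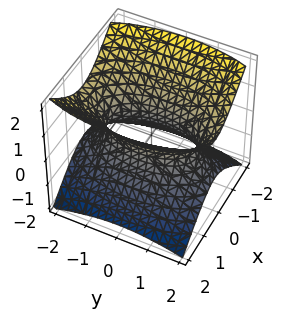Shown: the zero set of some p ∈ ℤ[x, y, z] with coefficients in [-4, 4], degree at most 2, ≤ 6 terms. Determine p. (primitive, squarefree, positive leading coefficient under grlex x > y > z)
Degree: an hourglass — one-sheet hyperboloid; a quadric, so deg p = 2.
Symmetries: it's symmetric under x → −x, forcing even powers of x; the y ↦ −y reflection is a symmetry, so y appears only in even powers; the z ↦ −z reflection is a symmetry, so z appears only in even powers.
Observable constraints: the surface avoids every integer z-axis point in the box.
These observations pin down the coefficients.

3*x^2 + y^2 - 3*z^2 - 2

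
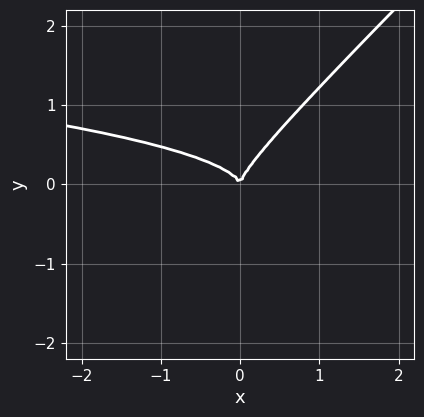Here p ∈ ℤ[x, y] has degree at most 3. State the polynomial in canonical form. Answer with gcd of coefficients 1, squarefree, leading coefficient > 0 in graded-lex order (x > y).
deg p = 3.
From the axis intercepts and sections: it crosses the x-axis at the gridline x = 0; one y-axis crossing is at y = 0.
Matching integer coefficients to the picture gives p.

3*x*y^2 - 3*y^3 + x^2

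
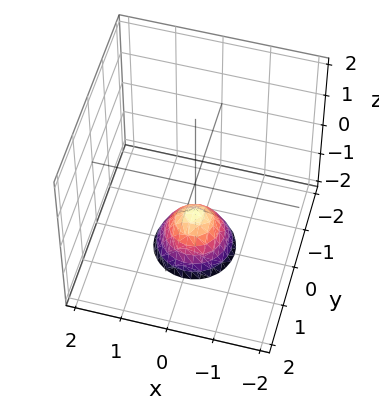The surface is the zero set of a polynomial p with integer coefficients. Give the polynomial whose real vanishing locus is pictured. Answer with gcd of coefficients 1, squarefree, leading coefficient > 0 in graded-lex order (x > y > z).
1. Degree: a generic line meets the surface in up to 2 points, so deg p = 2.
2. By symmetry, the surface is invariant under rotation about z: p = q(x² + y², z).
3. Reading off the gridlines: a circular section at z = -2 has radius between 0 and 1; the surface avoids every integer y-axis point in the box.
4. Assembling these constraints gives the stated polynomial. Check: (0, 0, -1) on the z-axis lies on the surface, and p(0, 0, -1) = 0. ✓

3*x^2 + 3*y^2 + 2*z + 2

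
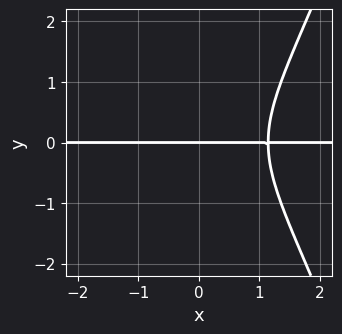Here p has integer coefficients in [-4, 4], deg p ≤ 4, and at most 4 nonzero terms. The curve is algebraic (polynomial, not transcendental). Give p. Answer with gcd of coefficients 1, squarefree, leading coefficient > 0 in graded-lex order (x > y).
2*x^3*y - 2*y^3 - 3*y

First, degree: a generic line meets the curve in up to 4 points, so deg p = 4.
Next, observable constraints: the visible x-axis segment lies entirely on the curve; one y-axis crossing is at y = 0.
Finally, solving for integer coefficients yields p as stated.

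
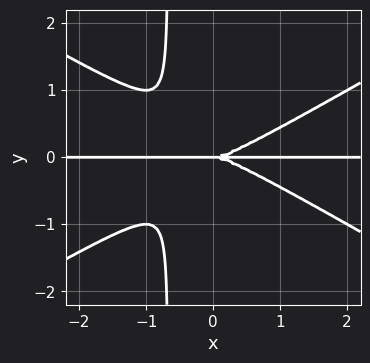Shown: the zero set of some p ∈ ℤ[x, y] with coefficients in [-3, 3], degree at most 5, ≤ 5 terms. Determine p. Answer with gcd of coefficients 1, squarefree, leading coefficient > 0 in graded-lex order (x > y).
x^3*y - 3*x*y^3 - 2*y^3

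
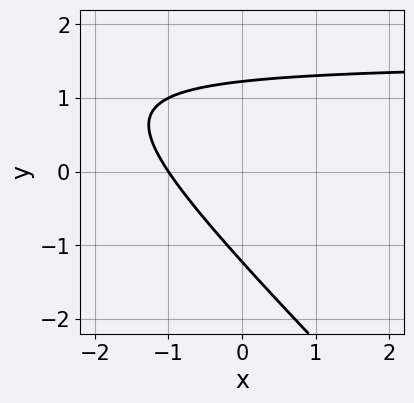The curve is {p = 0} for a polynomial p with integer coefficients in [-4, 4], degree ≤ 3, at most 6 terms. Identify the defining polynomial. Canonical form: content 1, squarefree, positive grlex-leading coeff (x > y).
2*x*y + 2*y^2 - 3*x - 3

Degree: the shape is more complex than any degree-1 curve, so deg p = 2.
From the axis intercepts and sections: one x-axis crossing is at x = -1.
Assembling these constraints gives the stated polynomial.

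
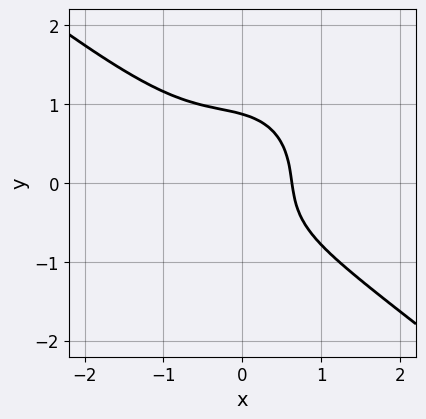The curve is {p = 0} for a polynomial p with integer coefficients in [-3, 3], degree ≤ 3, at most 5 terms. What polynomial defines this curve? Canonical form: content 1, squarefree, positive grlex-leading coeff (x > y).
3*x^3 + 2*x^2*y + 3*y^3 + 2*x - 2

(a) deg p = 3. The shape is more complex than any degree-2 curve.
(b) Matching integer coefficients to the picture gives p.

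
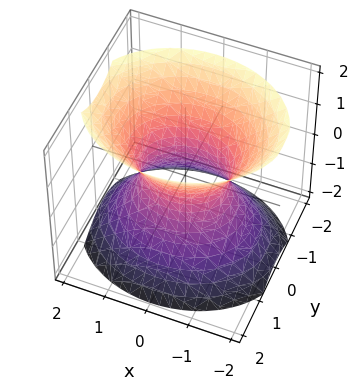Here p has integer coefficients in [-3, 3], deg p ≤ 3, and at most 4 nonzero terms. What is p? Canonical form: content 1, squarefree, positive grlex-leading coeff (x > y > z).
1. The degree is 2 — an hourglass — one-sheet hyperboloid; a quadric.
2. Symmetries: mirror symmetry y ↦ −y ⇒ only even powers of y; mirror symmetry x ↦ −x ⇒ only even powers of x; it's symmetric under z → −z, forcing even powers of z.
3. Against the integer gridlines: it misses every integer gridline on the z-axis; among the integer gridlines, it crosses the x-axis at x ∈ {-1, 1}.
4. Matching integer coefficients to the picture gives p.

2*x^2 + 3*y^2 - 2*z^2 - 2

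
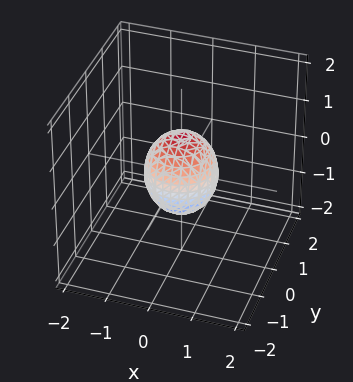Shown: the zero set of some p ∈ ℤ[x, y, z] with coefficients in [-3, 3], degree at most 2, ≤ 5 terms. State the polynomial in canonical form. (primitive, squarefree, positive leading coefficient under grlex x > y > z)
3*x^2 + 3*y^2 + 2*z^2 - 2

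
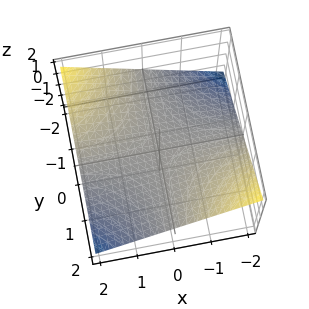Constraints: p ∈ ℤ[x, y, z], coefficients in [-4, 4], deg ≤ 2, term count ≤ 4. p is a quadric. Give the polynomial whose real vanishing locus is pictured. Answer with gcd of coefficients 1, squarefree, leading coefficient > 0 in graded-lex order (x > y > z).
(a) Degree: a saddle surface; a quadric, so deg p = 2.
(b) Observable constraints: every point of the x-axis in the box is on the surface; it meets the z-axis at z = 0 (among the integer gridlines).
(c) Assembling these constraints gives the stated polynomial.

x*y + 3*z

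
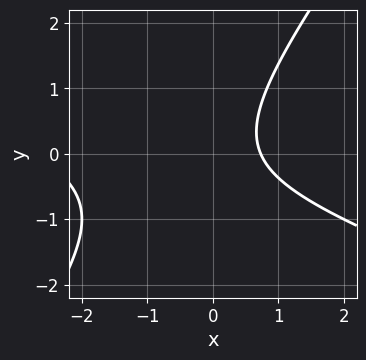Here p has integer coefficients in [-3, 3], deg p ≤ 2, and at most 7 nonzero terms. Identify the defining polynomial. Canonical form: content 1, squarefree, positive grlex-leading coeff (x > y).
(a) The degree is 2 — no degree-1 curve has this shape.
(b) Against the integer gridlines: it misses every integer gridline on the y-axis.
(c) Assembling these constraints gives the stated polynomial.

x^2 + 2*x*y - 2*y^2 + 2*x - 2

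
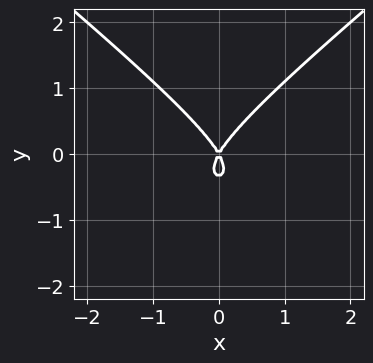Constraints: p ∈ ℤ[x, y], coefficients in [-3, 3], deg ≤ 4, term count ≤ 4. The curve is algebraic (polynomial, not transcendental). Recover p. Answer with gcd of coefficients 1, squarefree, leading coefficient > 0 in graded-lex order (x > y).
First, degree: the shape is more complex than any degree-2 curve, so deg p = 3.
Next, symmetries: it's symmetric under x → −x, forcing even powers of x.
Then, from the axis intercepts and sections: it crosses the x-axis at the gridline x = 0; it crosses the y-axis at the gridline y = 0.
Finally, together with the visible shape, these determine p as stated.

2*x^2*y - 3*y^3 + 3*x^2 - y^2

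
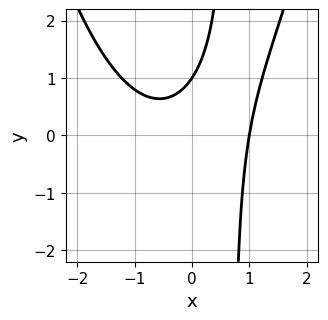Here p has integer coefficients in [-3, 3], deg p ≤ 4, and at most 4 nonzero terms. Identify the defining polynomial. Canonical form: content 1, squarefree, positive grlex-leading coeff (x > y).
Degree: a generic line meets the curve in up to 3 points, so deg p = 3.
Checking where it meets the axes: one y-axis crossing is at y = 1; it crosses the x-axis at the gridline x = 1.
Assembling these constraints gives the stated polynomial.

2*x^3 - 3*x*y + 2*y - 2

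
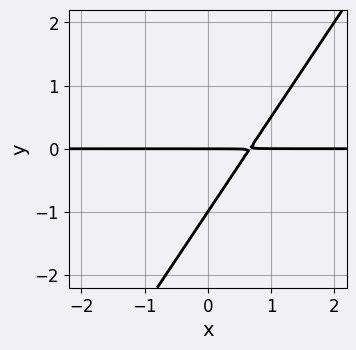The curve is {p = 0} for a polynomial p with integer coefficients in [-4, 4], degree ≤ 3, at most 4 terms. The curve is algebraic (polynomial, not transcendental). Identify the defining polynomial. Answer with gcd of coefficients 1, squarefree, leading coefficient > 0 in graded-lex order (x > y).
1. deg p = 2. A generic line meets the curve in up to 2 points.
2. Observable constraints: the visible x-axis segment lies entirely on the curve; the y-axis gridline crossings are at y ∈ {-1, 0}.
3. These observations pin down the coefficients.

3*x*y - 2*y^2 - 2*y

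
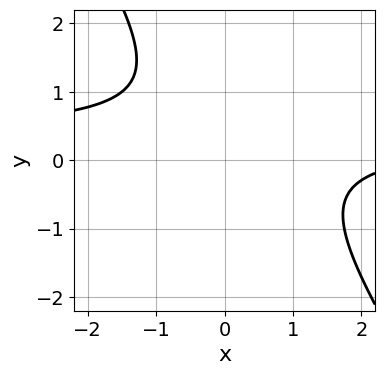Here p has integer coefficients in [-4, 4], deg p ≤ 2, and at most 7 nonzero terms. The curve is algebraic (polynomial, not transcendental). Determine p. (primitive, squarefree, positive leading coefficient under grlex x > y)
(a) Degree: a generic line meets the curve in up to 2 points, so deg p = 2.
(b) Reading off the gridlines: it misses every integer gridline on the x-axis; no y-intercept at any integer in the box.
(c) Assembling these constraints gives the stated polynomial.

3*x*y + 2*y^2 - x - 2*y + 3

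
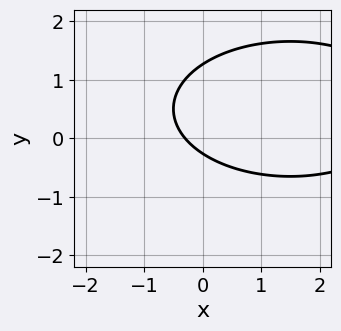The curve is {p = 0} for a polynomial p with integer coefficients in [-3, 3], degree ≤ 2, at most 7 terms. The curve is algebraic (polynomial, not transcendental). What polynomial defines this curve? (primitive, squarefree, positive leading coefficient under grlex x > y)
(a) Degree: the shape is more complex than any degree-1 curve, so deg p = 2.
(b) Solving for integer coefficients yields p as stated.

x^2 + 3*y^2 - 3*x - 3*y - 1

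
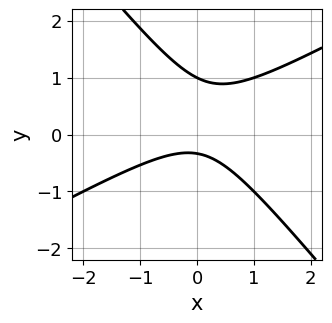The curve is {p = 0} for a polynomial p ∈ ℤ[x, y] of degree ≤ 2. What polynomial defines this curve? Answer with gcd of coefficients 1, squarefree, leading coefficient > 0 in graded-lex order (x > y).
2*x^2 - 2*x*y - 3*y^2 + 2*y + 1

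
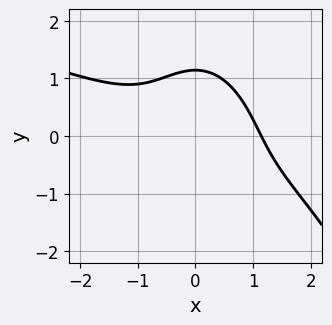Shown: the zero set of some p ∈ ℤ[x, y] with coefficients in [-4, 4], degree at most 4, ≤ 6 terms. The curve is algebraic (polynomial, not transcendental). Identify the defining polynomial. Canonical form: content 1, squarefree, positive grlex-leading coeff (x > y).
First, the degree is 4 — no degree-3 curve has this shape.
Finally, solving for integer coefficients yields p as stated.

x^2*y^2 + 2*x^3 + 3*x^2*y + 2*y^3 - 3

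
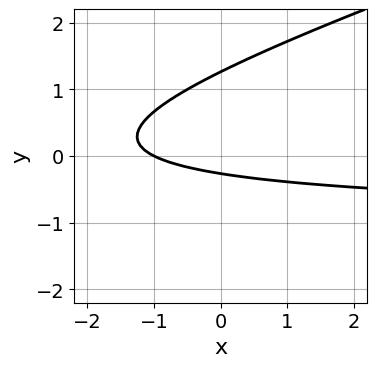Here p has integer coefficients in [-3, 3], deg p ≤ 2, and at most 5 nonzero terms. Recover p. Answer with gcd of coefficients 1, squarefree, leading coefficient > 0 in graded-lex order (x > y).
(a) Degree: no degree-1 curve has this shape, so deg p = 2.
(b) From the axis intercepts and sections: one x-axis crossing is at x = -1.
(c) Assembling these constraints gives the stated polynomial.

x*y - 3*y^2 + x + 3*y + 1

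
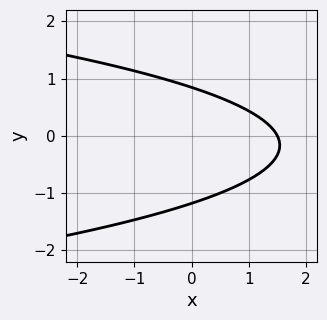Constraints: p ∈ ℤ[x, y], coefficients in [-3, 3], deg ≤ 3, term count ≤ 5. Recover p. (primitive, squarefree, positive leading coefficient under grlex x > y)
(a) Degree: the shape is more complex than any degree-1 curve, so deg p = 2.
(b) Matching integer coefficients to the picture gives p.

3*y^2 + 2*x + y - 3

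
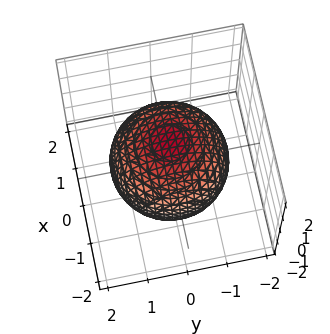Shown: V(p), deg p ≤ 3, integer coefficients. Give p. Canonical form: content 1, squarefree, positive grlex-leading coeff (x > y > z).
x^2 + y^2 + z^2 - 2

(a) Degree: a closed, bounded, convex surface; a quadric, so deg p = 2.
(b) Symmetries: rotational symmetry about the z-axis ⇒ p depends on x, y only through x² + y²; it's symmetric under z → −z, forcing even powers of z.
(c) From the axis intercepts and sections: a circular section at z = 1 has radius exactly 1.
(d) Putting this together gives p.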